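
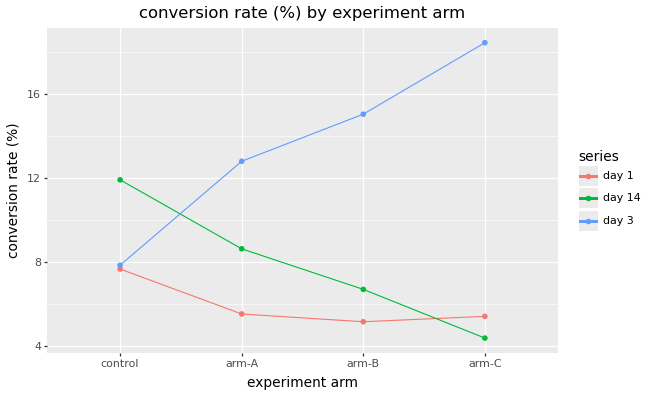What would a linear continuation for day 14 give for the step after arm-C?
Last three: 8, 6, 4 → slope ≈ -2/step → next ≈ 2.

≈ 2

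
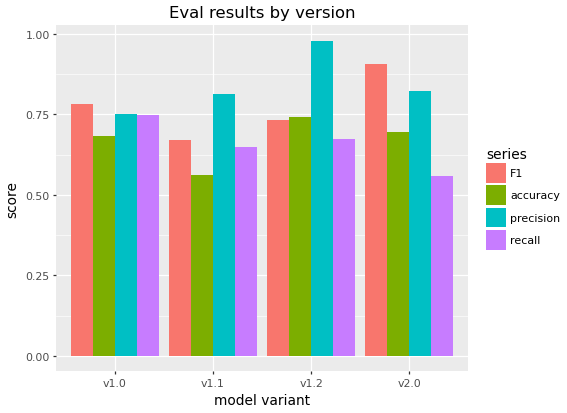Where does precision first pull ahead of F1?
v1.0: precision ≈ 0.8 vs F1 ≈ 0.8 (not yet); v1.1: precision ≈ 0.8 vs F1 ≈ 0.7 (first crossover).

v1.1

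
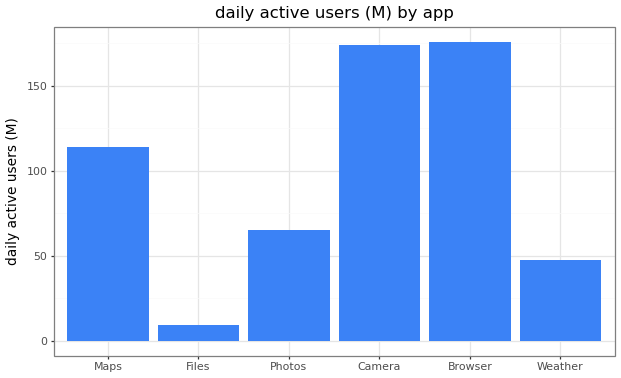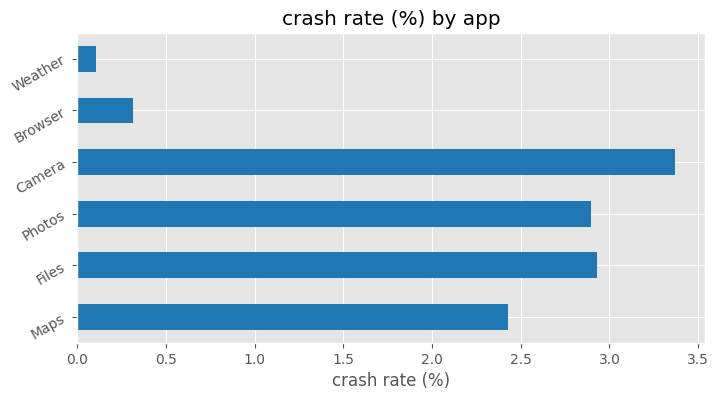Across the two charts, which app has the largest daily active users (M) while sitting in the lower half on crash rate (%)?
Chart 2 median crash rate (%) ≈ 2.5; below-median apps: Maps, Browser, Weather. Among those, Browser has the highest daily active users (M) (≈ 180).

Browser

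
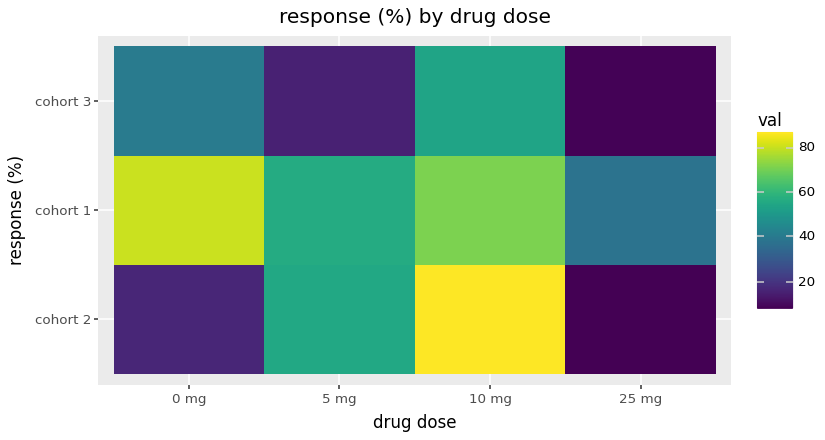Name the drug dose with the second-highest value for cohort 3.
0 mg

Top 3 for cohort 3: 10 mg ≈ 50, 0 mg ≈ 40, 5 mg ≈ 20.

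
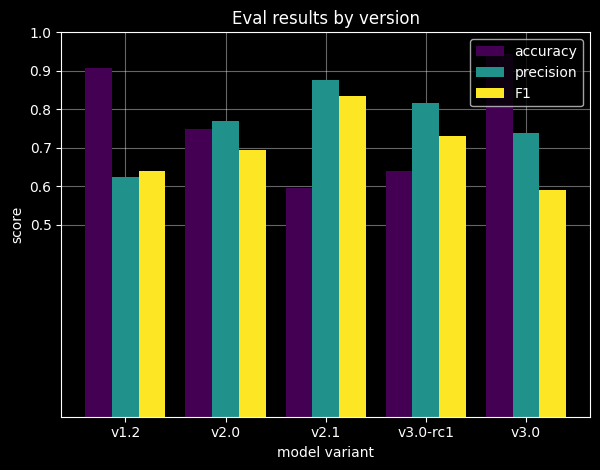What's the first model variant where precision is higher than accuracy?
v2.0

v1.2: precision ≈ 0.6 vs accuracy ≈ 0.9 (not yet); v2.0: precision ≈ 0.8 vs accuracy ≈ 0.7 (first crossover).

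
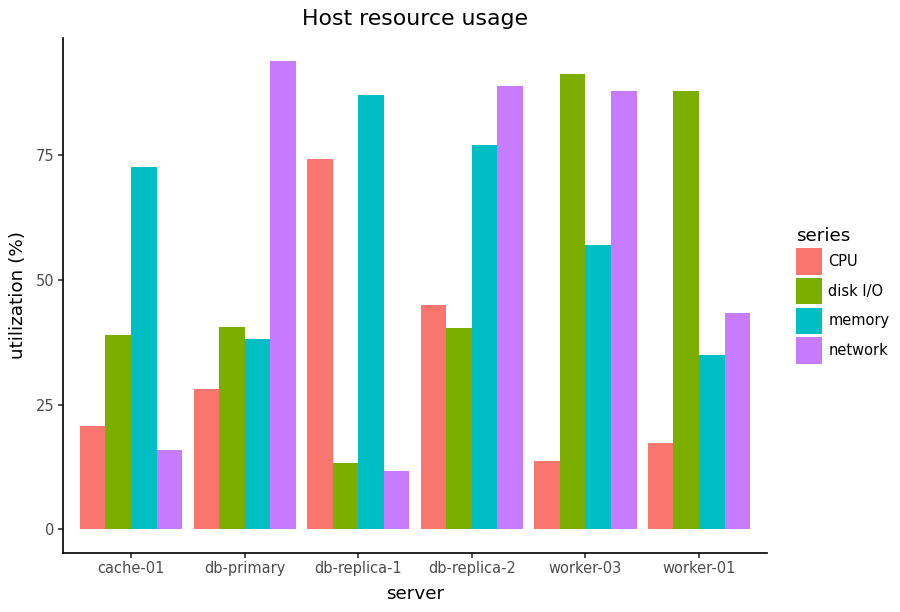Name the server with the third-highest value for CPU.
db-primary

Top 4 for CPU: db-replica-1 ≈ 70, db-replica-2 ≈ 40, db-primary ≈ 30, cache-01 ≈ 20.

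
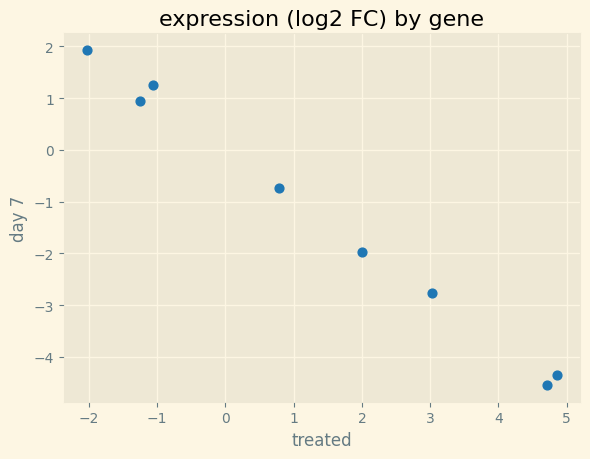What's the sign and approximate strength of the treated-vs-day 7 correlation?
Points are negatively correlated; strong (|r| ≈ 1.0).

negative, strong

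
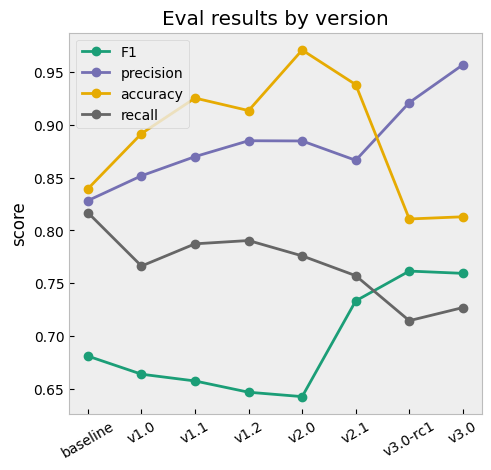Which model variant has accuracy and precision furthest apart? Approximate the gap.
v3.0: accuracy ≈ 0.80, precision ≈ 0.95 → gap ≈ 0.15. Next-largest (v3.0-rc1) is only ≈ 0.10.

v3.0, ≈ 0.15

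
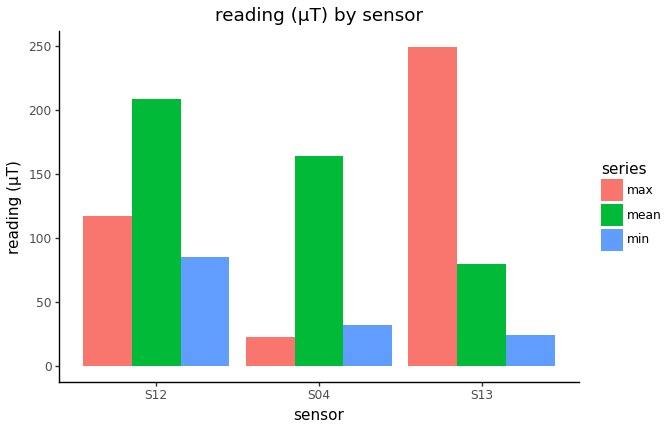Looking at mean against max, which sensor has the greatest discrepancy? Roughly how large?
S13: mean ≈ 75, max ≈ 250 → gap ≈ 175. Next-largest (S04) is only ≈ 150.

S13, ≈ 175 µT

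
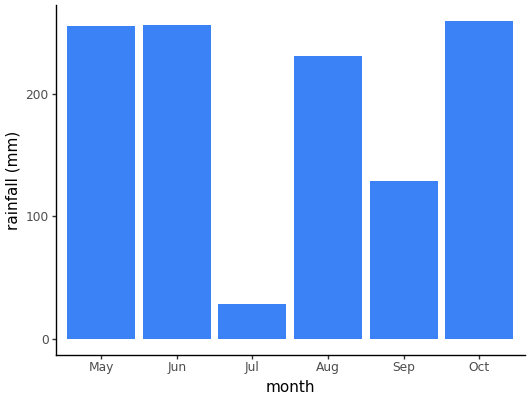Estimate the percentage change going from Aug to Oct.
≈ +11.1%

Aug ≈ 225, Oct ≈ 250; (250 − 225) / 225 ≈ +11.1%.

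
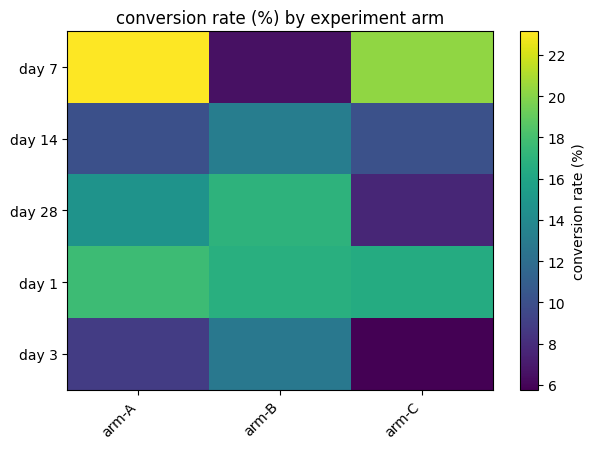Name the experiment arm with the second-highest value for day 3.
Top 3 for day 3: arm-B ≈ 12, arm-A ≈ 8, arm-C ≈ 6.

arm-A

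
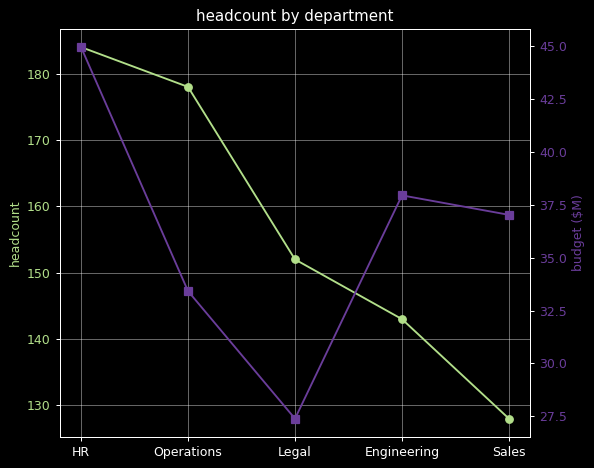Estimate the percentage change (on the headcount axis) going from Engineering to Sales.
≈ -10.3%

Engineering ≈ 145, Sales ≈ 130; (130 − 145) / 145 ≈ -10.3%.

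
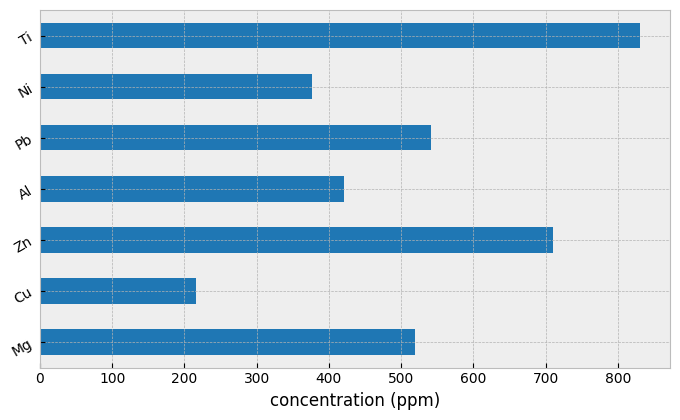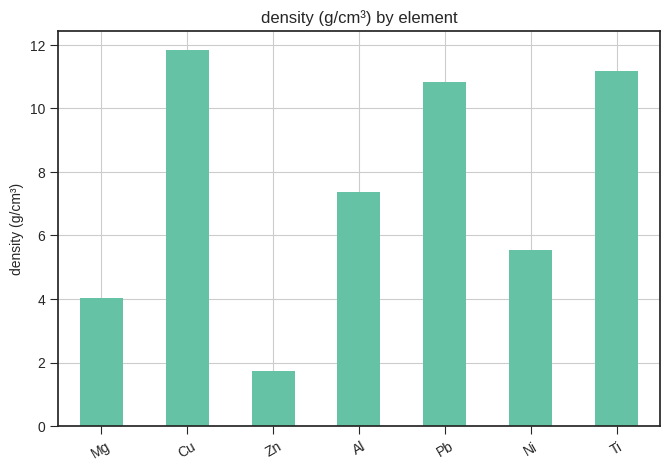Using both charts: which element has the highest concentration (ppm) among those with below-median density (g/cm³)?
Zn

Chart 2 median density (g/cm³) ≈ 8; below-median elements: Mg, Zn, Ni. Among those, Zn has the highest concentration (ppm) (≈ 700).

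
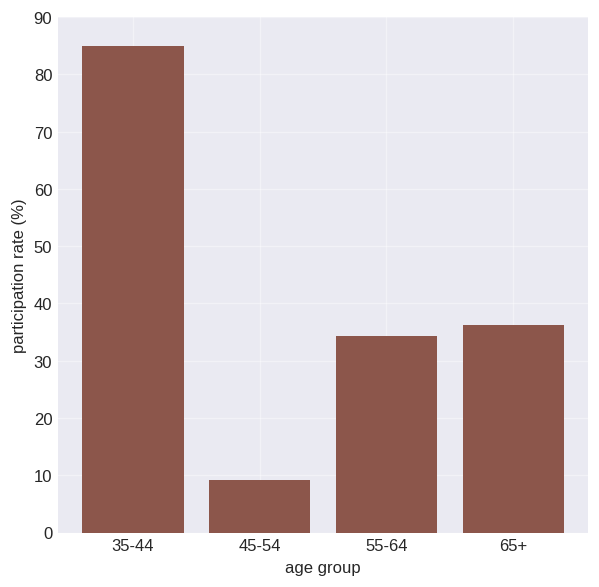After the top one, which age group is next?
65+

Top 3: 35-44 ≈ 80, 65+ ≈ 40, 55-64 ≈ 30.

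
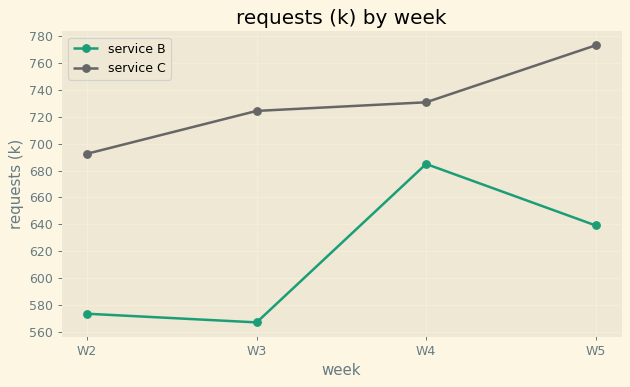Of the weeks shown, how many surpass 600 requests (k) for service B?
Above 600: W4, W5.

2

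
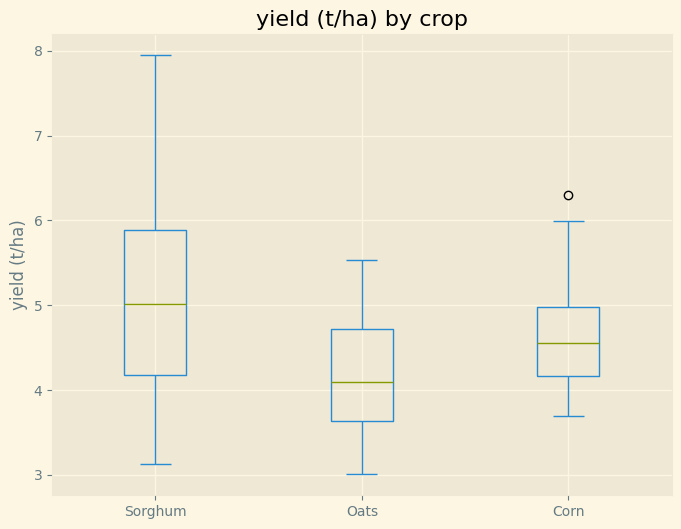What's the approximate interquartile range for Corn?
Q3 ≈ 5.0, Q1 ≈ 4.2; IQR ≈ 0.8.

≈ 0.8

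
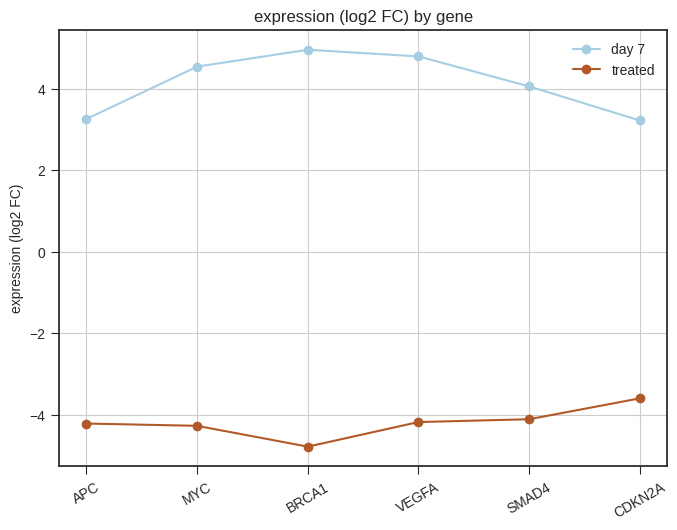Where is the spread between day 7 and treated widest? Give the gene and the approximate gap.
BRCA1, ≈ 10 log2 FC

BRCA1: day 7 ≈ 5, treated ≈ -5 → gap ≈ 10. Next-largest (VEGFA) is only ≈ 9.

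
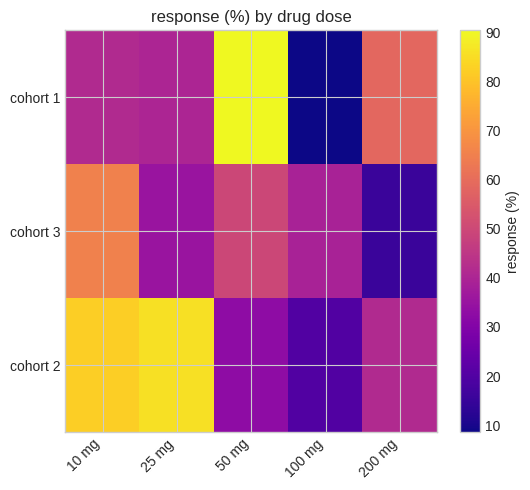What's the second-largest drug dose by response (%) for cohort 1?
Top 3 for cohort 1: 50 mg ≈ 90, 200 mg ≈ 60, 10 mg ≈ 40.

200 mg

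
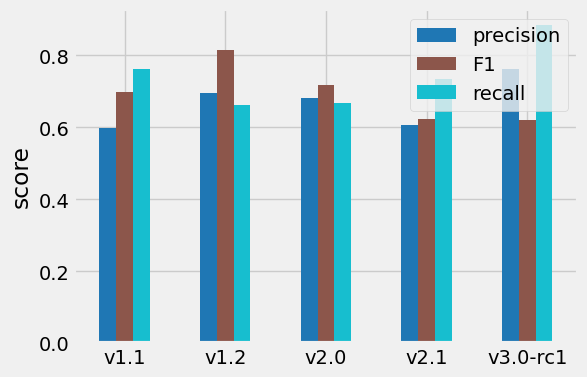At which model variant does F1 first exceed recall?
v1.2

v1.1: F1 ≈ 0.7 vs recall ≈ 0.8 (not yet); v1.2: F1 ≈ 0.8 vs recall ≈ 0.7 (first crossover).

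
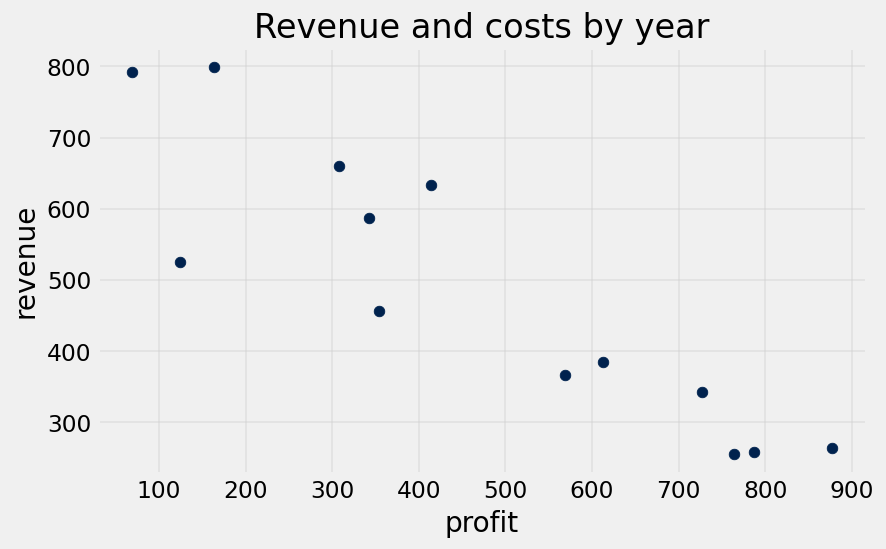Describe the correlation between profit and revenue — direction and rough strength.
negative, strong

Points are negatively correlated; strong (|r| ≈ 0.9).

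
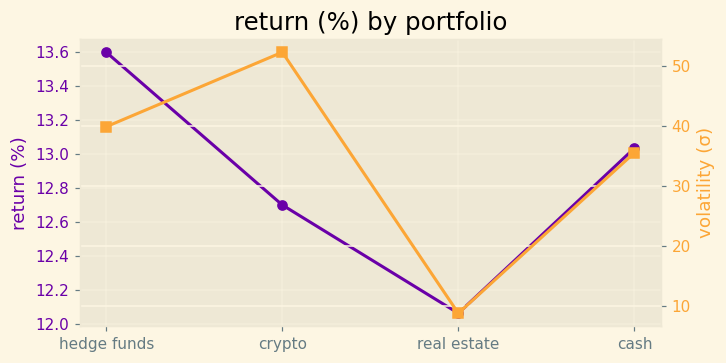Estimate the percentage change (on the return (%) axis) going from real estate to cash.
real estate ≈ 12.0, cash ≈ 13.0; (13.0 − 12.0) / 12.0 ≈ +8.3%.

≈ +8.3%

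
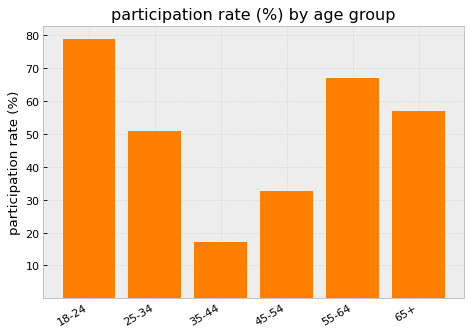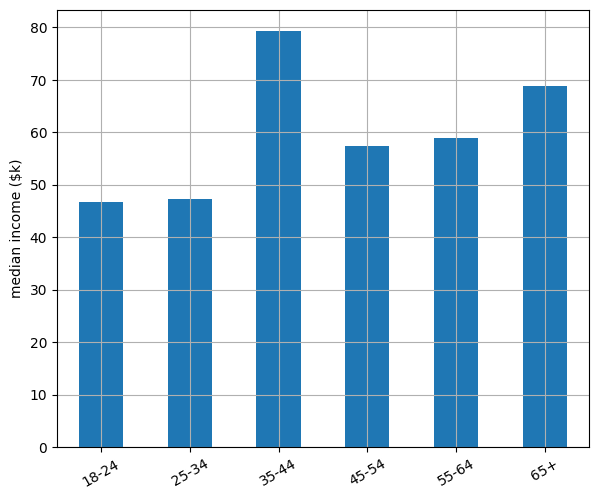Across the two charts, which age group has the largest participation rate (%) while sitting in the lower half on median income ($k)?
Chart 2 median median income ($k) ≈ 60; below-median age groups: 18-24, 25-34, 45-54. Among those, 18-24 has the highest participation rate (%) (≈ 80).

18-24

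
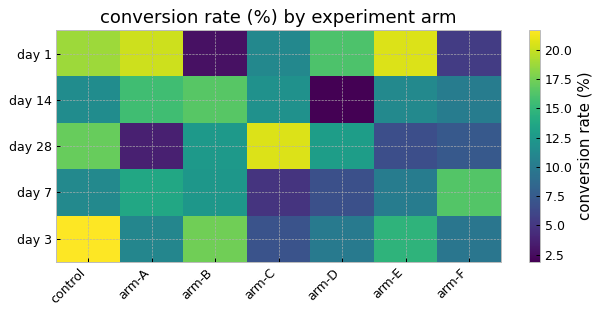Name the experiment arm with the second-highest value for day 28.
Top 3 for day 28: arm-C ≈ 20, control ≈ 18, arm-D ≈ 12.

control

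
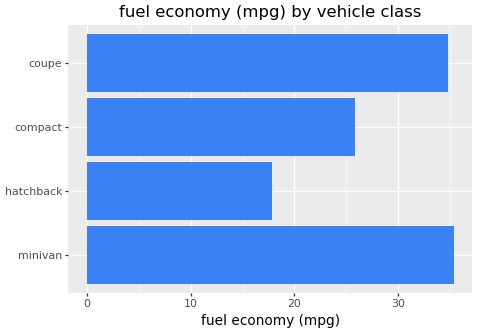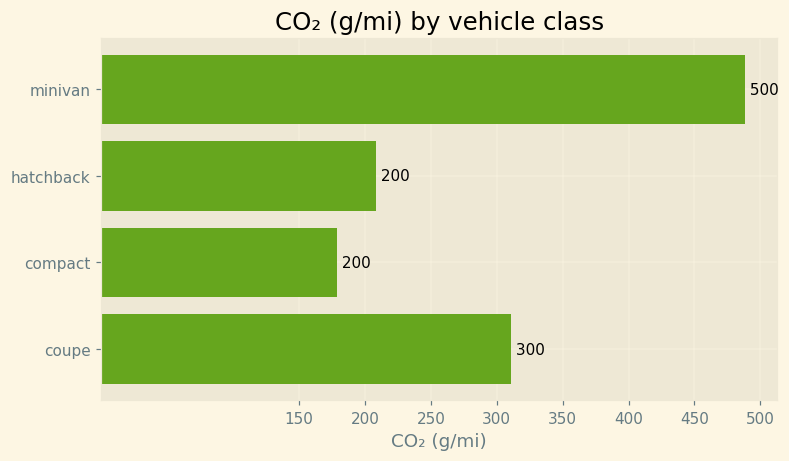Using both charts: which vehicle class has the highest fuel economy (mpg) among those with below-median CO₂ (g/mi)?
Chart 2 median CO₂ (g/mi) ≈ 250; below-median vehicle classes: hatchback, compact. Among those, compact has the highest fuel economy (mpg) (≈ 25).

compact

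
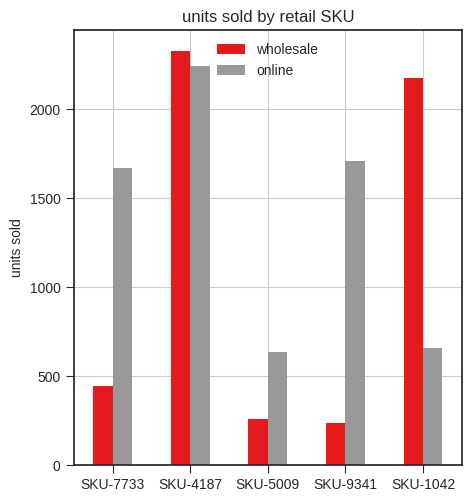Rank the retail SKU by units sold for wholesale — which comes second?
SKU-1042

Top 3 for wholesale: SKU-4187 ≈ 2400, SKU-1042 ≈ 2200, SKU-7733 ≈ 400.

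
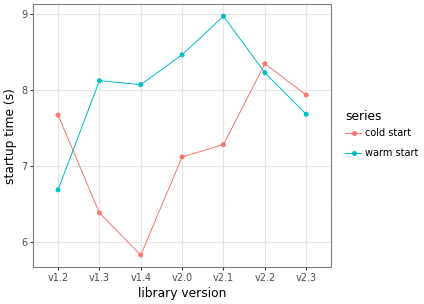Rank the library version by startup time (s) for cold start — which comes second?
v2.3

Top 3 for cold start: v2.2 ≈ 8.5, v2.3 ≈ 8.0, v1.2 ≈ 7.5.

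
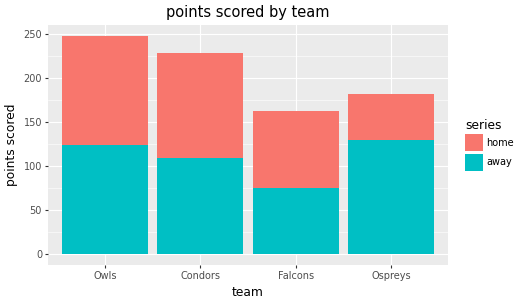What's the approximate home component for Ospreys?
home top ≈ 175, bottom ≈ 125; segment ≈ 50.

≈ 50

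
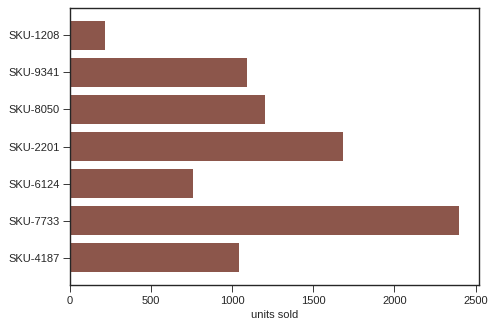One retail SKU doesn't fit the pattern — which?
SKU-7733 ≈ 2400; the rest sit between ≈ 200 and ≈ 1600.

SKU-7733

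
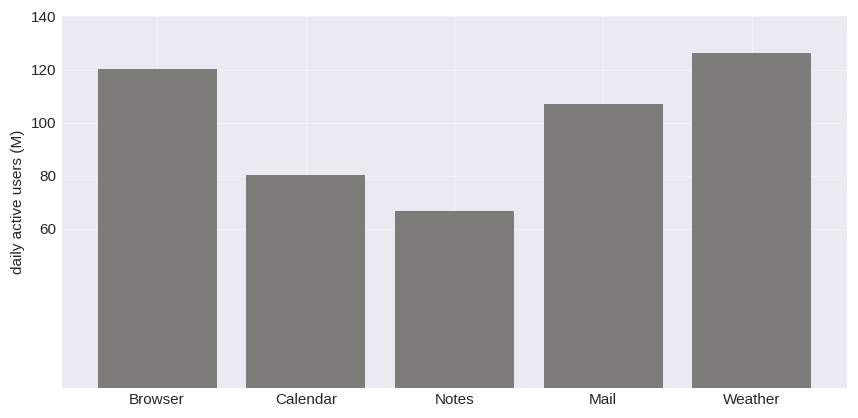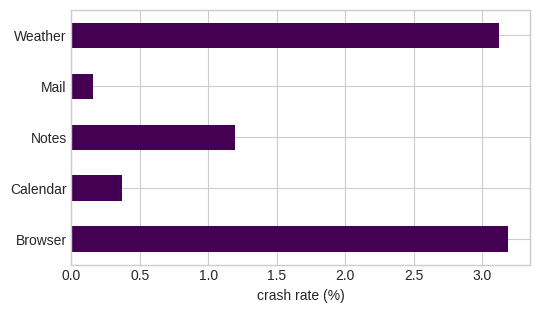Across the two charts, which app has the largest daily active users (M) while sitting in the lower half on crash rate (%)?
Chart 2 median crash rate (%) ≈ 1; below-median apps: Calendar, Mail. Among those, Mail has the highest daily active users (M) (≈ 100).

Mail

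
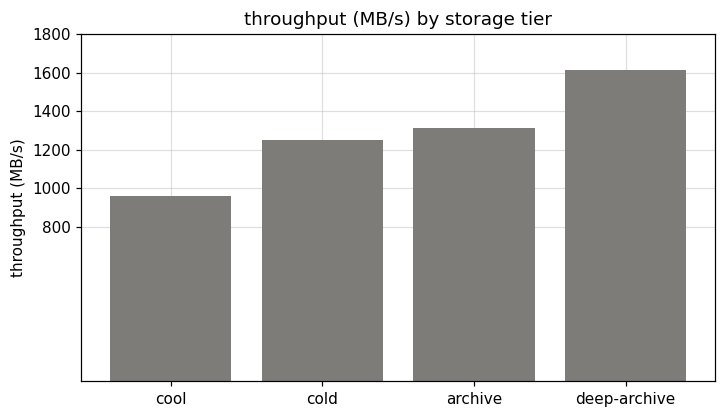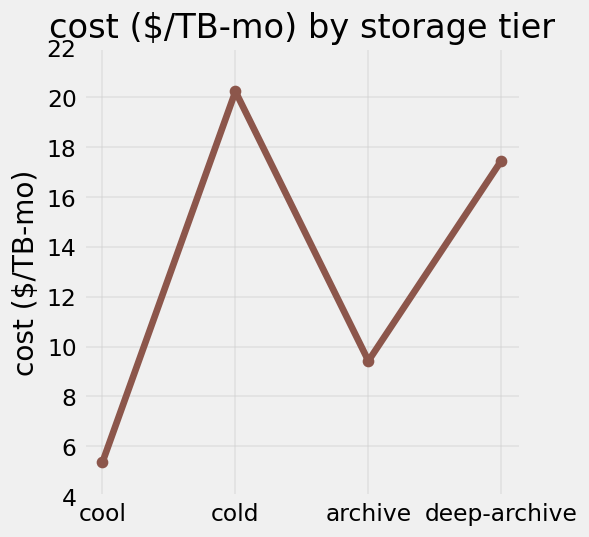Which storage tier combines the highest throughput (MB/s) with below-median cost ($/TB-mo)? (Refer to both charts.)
Chart 2 median cost ($/TB-mo) ≈ 14; below-median storage tiers: cool, archive. Among those, archive has the highest throughput (MB/s) (≈ 1400).

archive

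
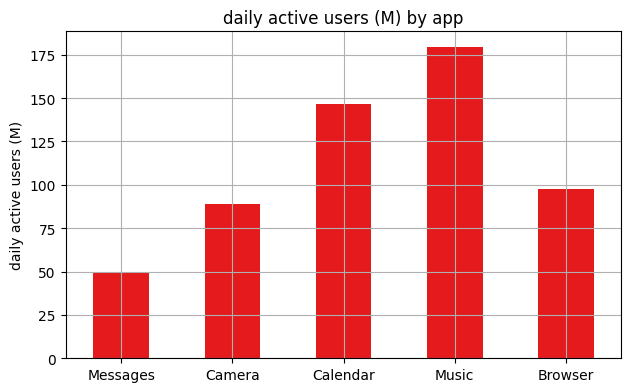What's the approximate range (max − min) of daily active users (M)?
≈ 140

Max Music ≈ 180, min Messages ≈ 40; range ≈ 140.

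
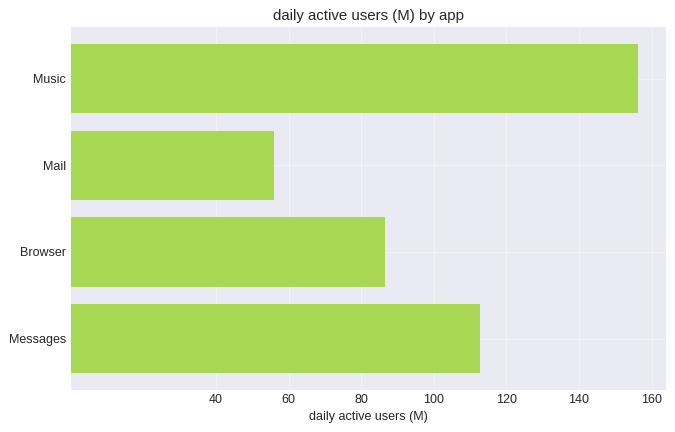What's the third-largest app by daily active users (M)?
Browser

Top 4: Music ≈ 160, Messages ≈ 120, Browser ≈ 80, Mail ≈ 60.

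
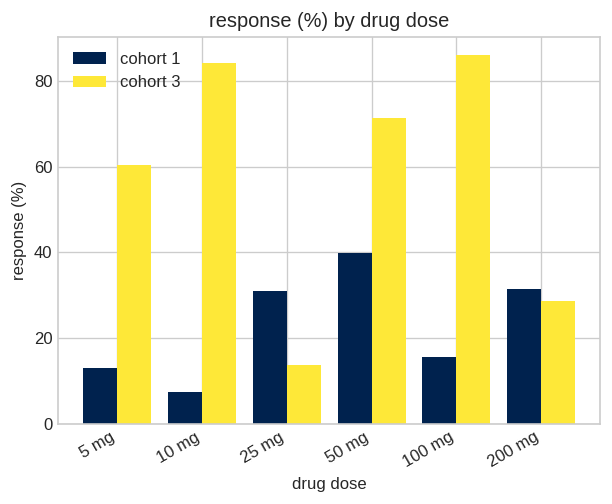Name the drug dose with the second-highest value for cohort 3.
Top 3 for cohort 3: 100 mg ≈ 90, 10 mg ≈ 80, 50 mg ≈ 70.

10 mg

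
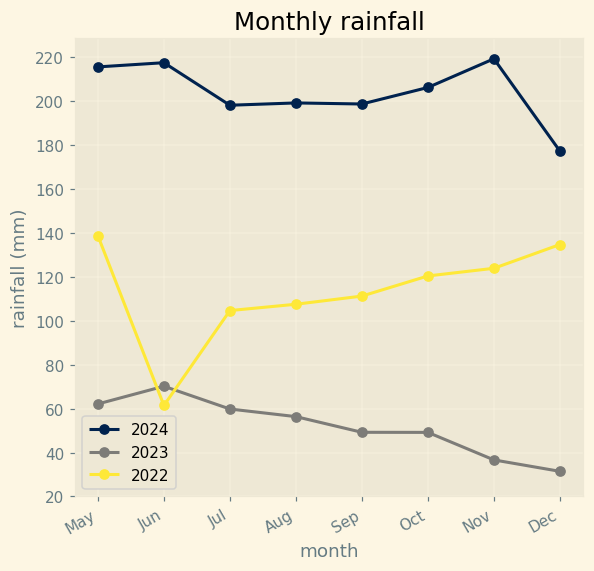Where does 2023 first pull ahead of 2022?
May: 2023 ≈ 60 vs 2022 ≈ 140 (not yet); Jun: 2023 ≈ 80 vs 2022 ≈ 60 (first crossover).

Jun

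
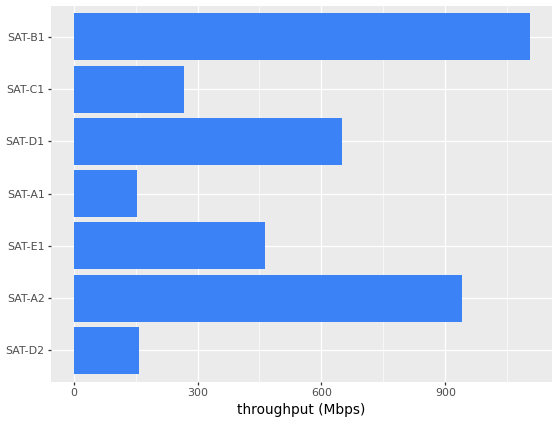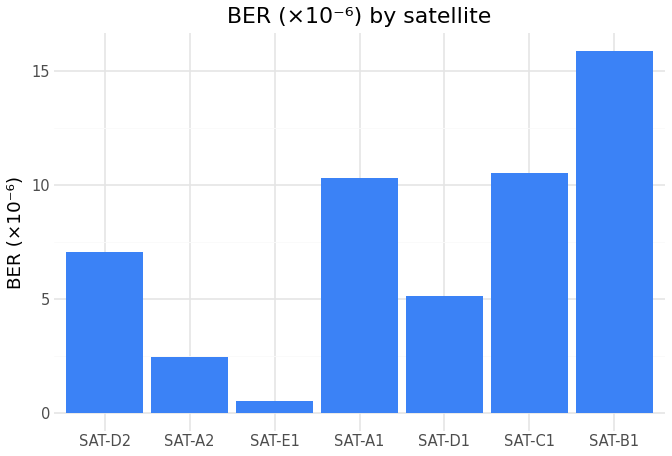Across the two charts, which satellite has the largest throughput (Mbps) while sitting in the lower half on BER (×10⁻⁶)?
Chart 2 median BER (×10⁻⁶) ≈ 8; below-median satellites: SAT-A2, SAT-E1, SAT-D1. Among those, SAT-A2 has the highest throughput (Mbps) (≈ 1000).

SAT-A2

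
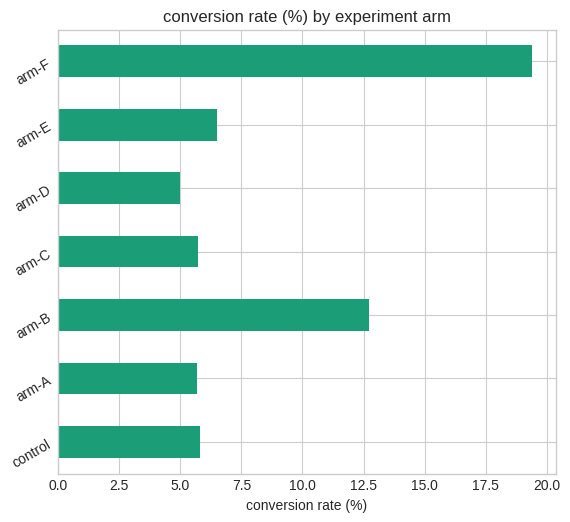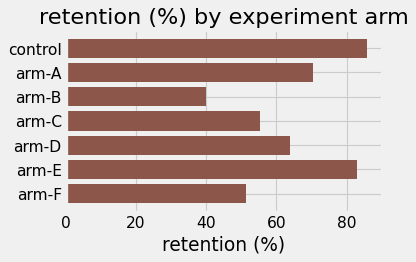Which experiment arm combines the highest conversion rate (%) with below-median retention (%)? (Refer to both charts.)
Chart 2 median retention (%) ≈ 60; below-median experiment arms: arm-B, arm-C, arm-F. Among those, arm-F has the highest conversion rate (%) (≈ 20).

arm-F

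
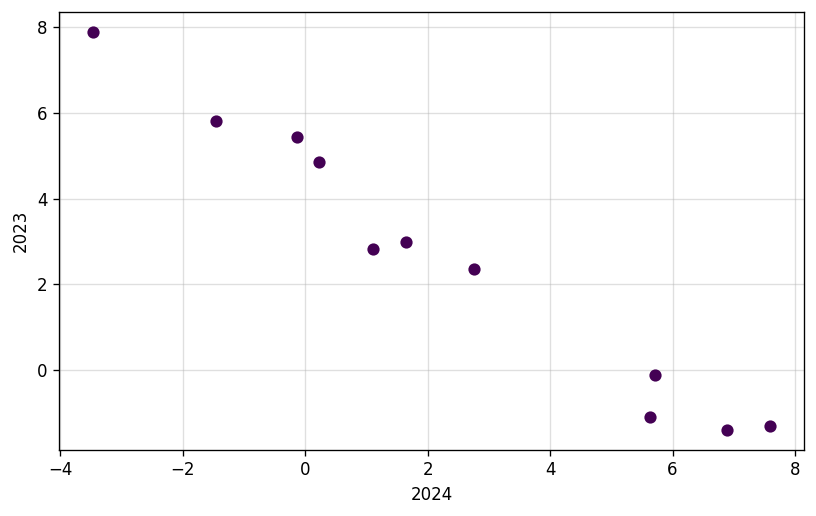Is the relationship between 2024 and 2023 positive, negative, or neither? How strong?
negative, strong

Points are negatively correlated; strong (|r| ≈ 1.0).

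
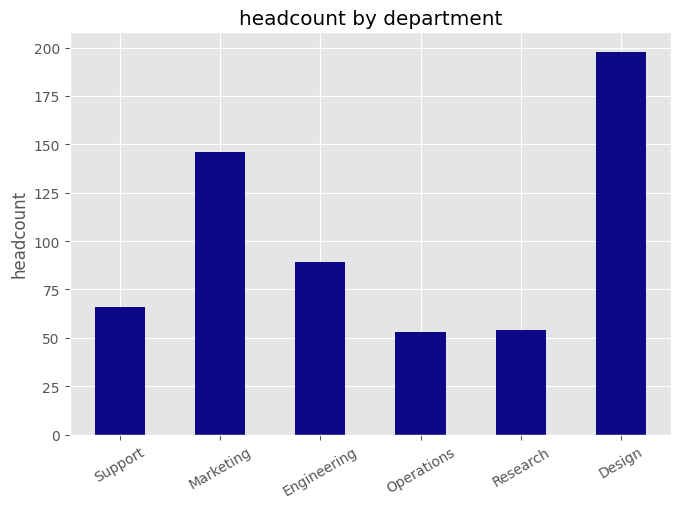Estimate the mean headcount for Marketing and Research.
≈ 100

(140 + 60) / 2 ≈ 100.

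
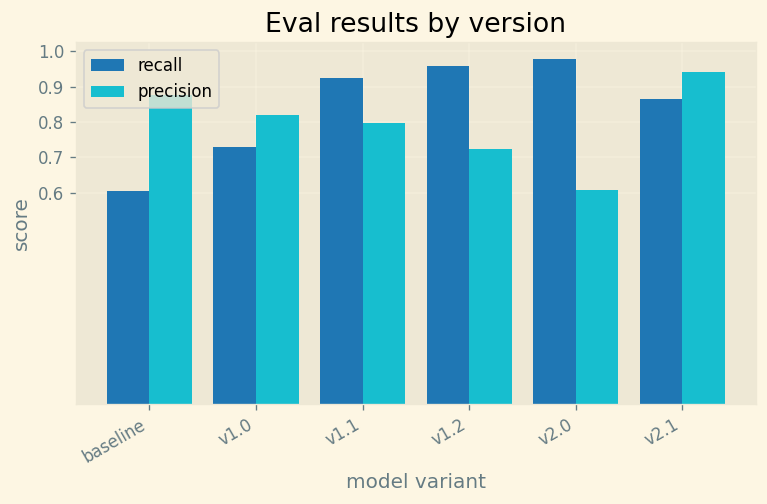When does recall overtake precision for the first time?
v1.1

v1.0: recall ≈ 0.7 vs precision ≈ 0.8 (not yet); v1.1: recall ≈ 0.9 vs precision ≈ 0.8 (first crossover).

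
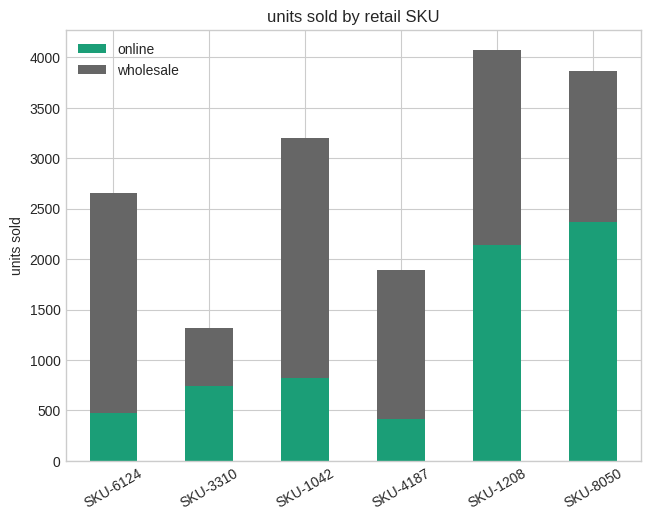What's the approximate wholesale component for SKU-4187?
wholesale top ≈ 2000, bottom ≈ 500; segment ≈ 1500.

≈ 1500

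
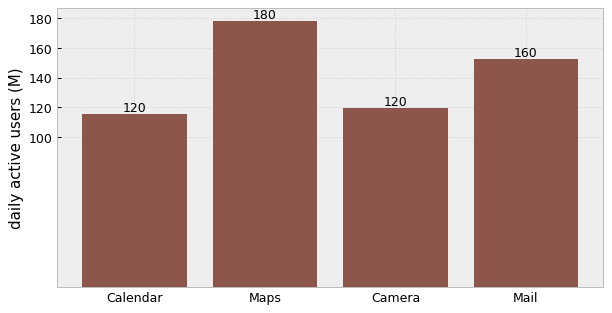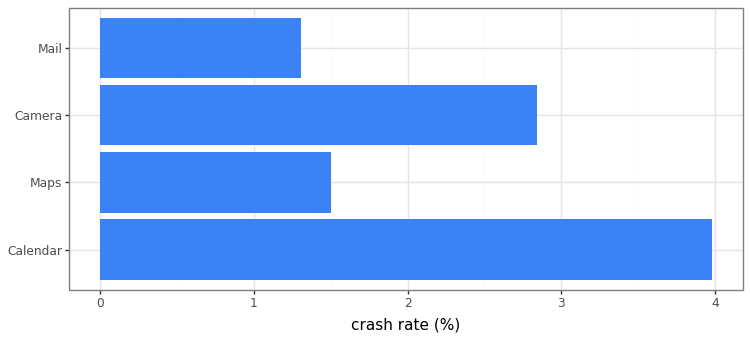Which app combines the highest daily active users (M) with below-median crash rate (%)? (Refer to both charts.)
Maps

Chart 2 median crash rate (%) ≈ 2; below-median apps: Maps, Mail. Among those, Maps has the highest daily active users (M) (≈ 180).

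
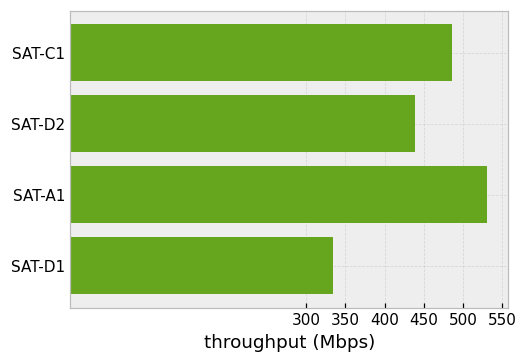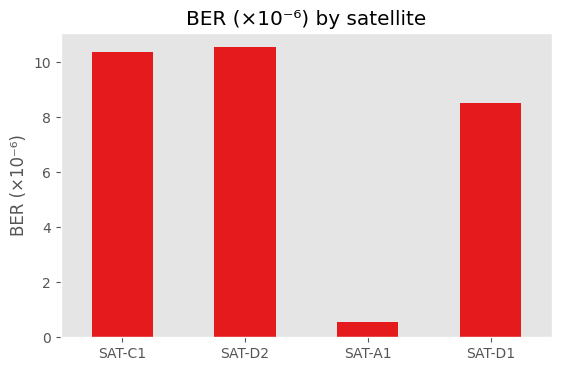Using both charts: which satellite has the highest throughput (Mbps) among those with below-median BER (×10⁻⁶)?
SAT-A1

Chart 2 median BER (×10⁻⁶) ≈ 9; below-median satellites: SAT-A1, SAT-D1. Among those, SAT-A1 has the highest throughput (Mbps) (≈ 550).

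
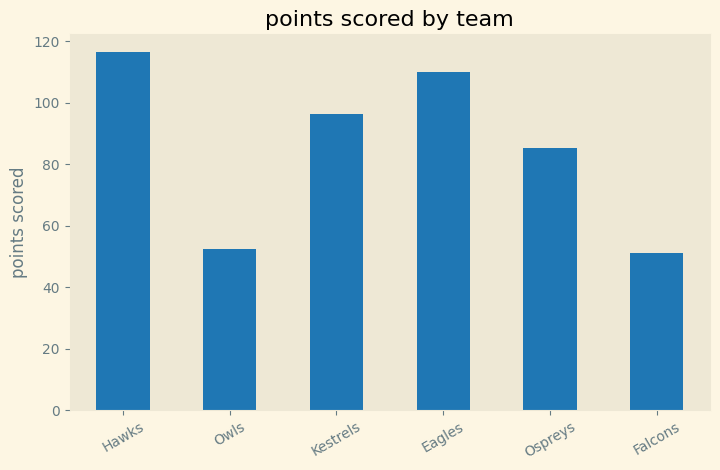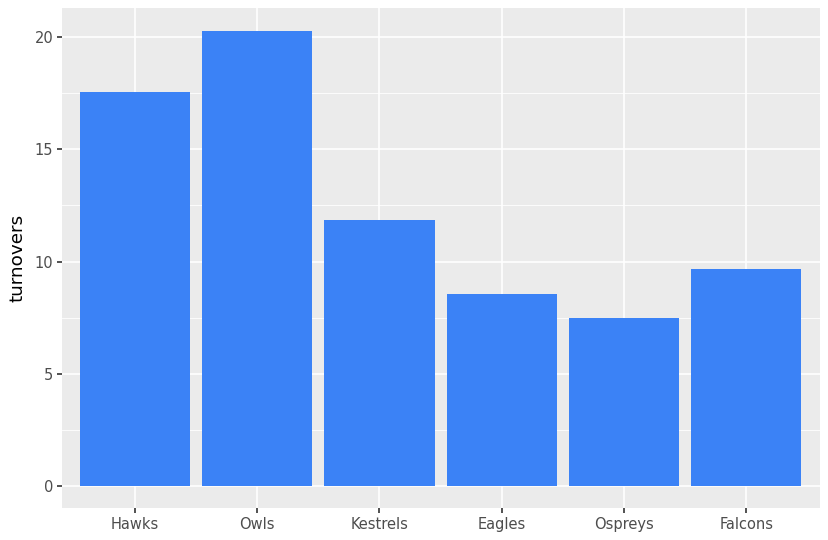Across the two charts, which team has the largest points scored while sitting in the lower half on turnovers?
Eagles

Chart 2 median turnovers ≈ 10; below-median teams: Eagles, Ospreys, Falcons. Among those, Eagles has the highest points scored (≈ 120).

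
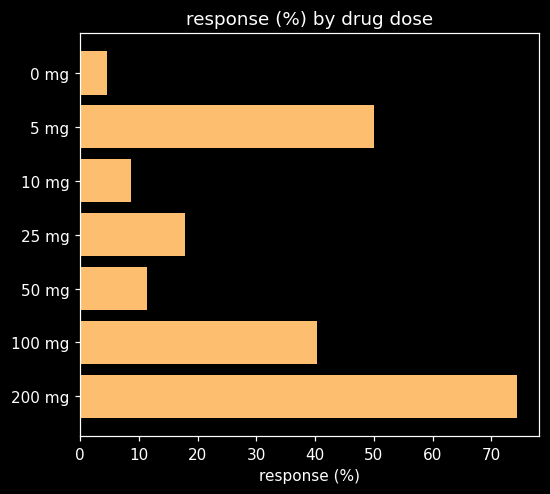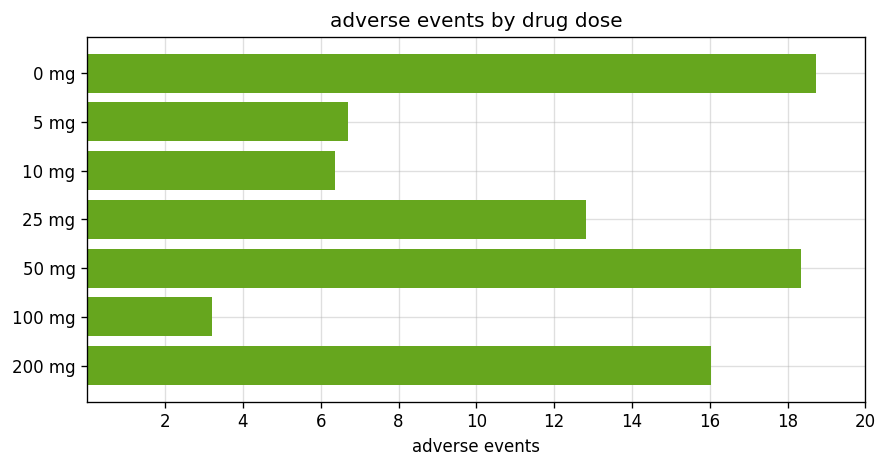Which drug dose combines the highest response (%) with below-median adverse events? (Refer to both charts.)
5 mg

Chart 2 median adverse events ≈ 12; below-median drug doses: 5 mg, 10 mg, 100 mg. Among those, 5 mg has the highest response (%) (≈ 50).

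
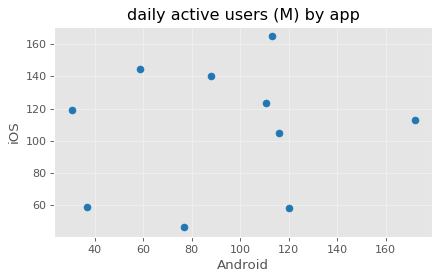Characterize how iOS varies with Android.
Points are roughly uncorrelated; weak (|r| ≈ 0.1).

no clear correlation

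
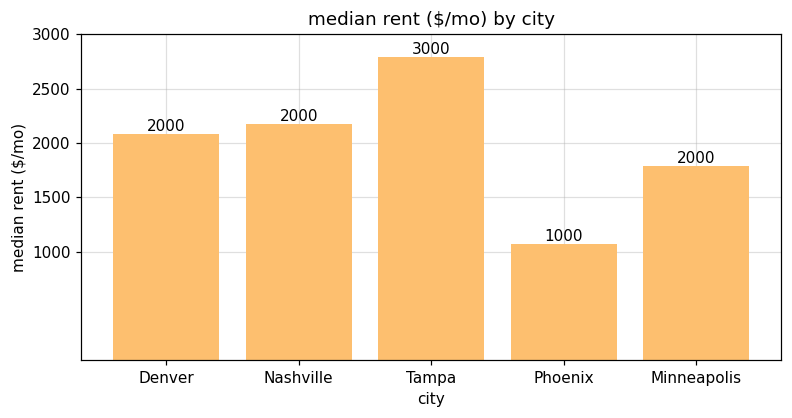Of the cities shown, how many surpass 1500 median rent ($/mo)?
4

Above 1500: Denver, Nashville, Tampa, Minneapolis.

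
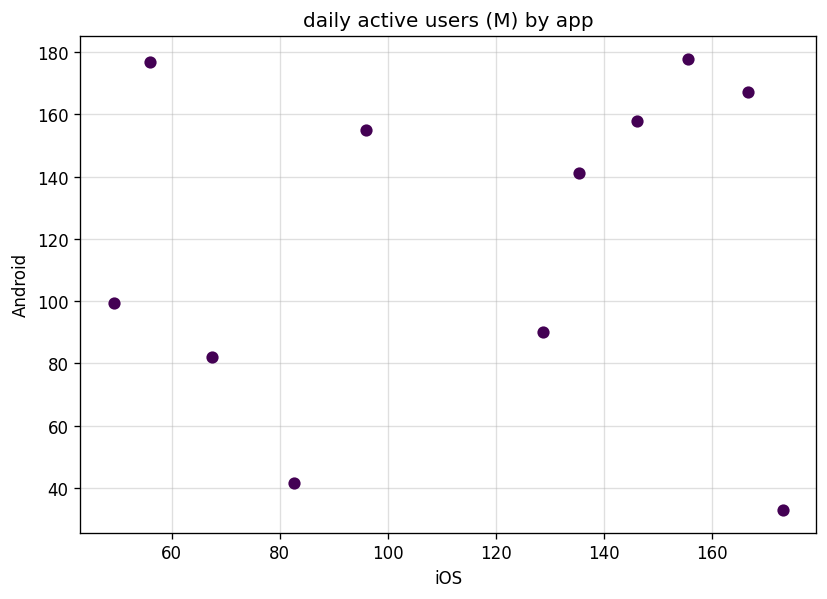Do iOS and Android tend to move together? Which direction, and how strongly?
no clear correlation

Points are roughly uncorrelated; weak (|r| ≈ 0.1).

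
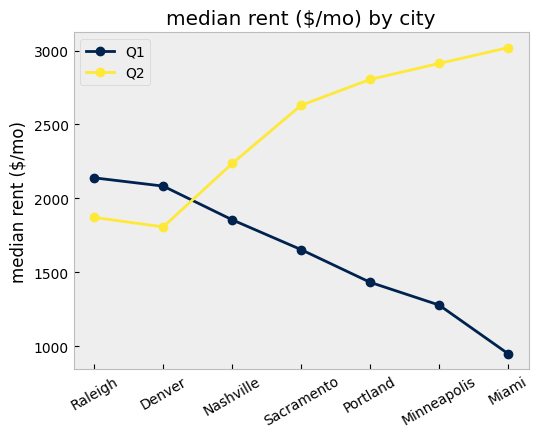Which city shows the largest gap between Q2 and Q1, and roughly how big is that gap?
Miami: Q2 ≈ 3000, Q1 ≈ 1000 → gap ≈ 2000. Next-largest (Minneapolis) is only ≈ 1800.

Miami, ≈ 2000 $/mo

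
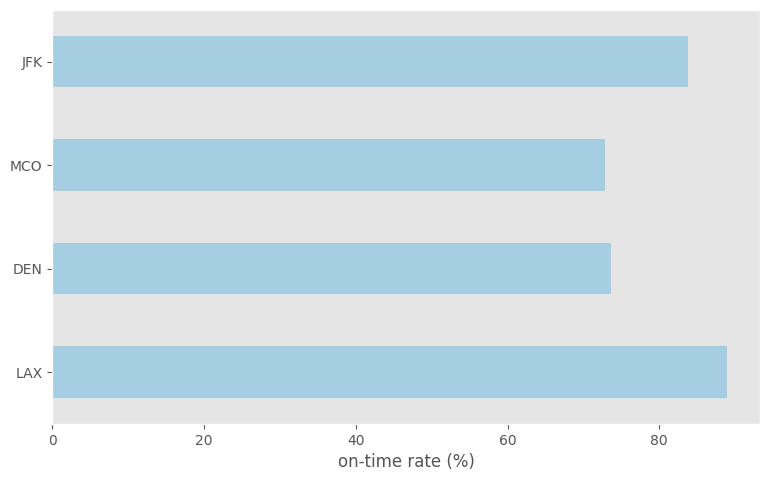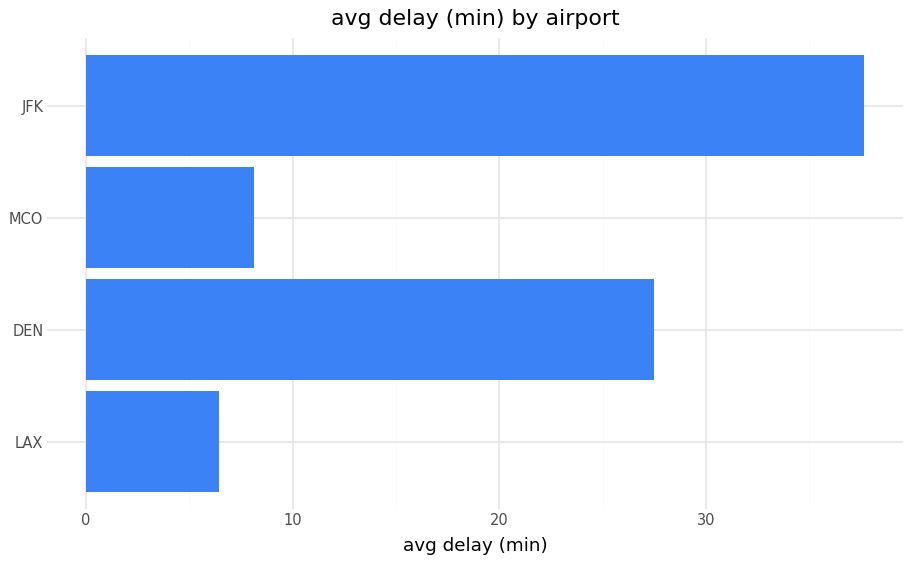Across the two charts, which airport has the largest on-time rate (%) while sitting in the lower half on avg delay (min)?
Chart 2 median avg delay (min) ≈ 20; below-median airports: LAX, MCO. Among those, LAX has the highest on-time rate (%) (≈ 90).

LAX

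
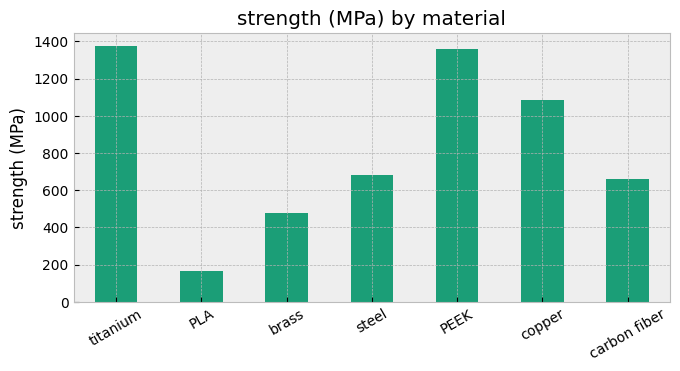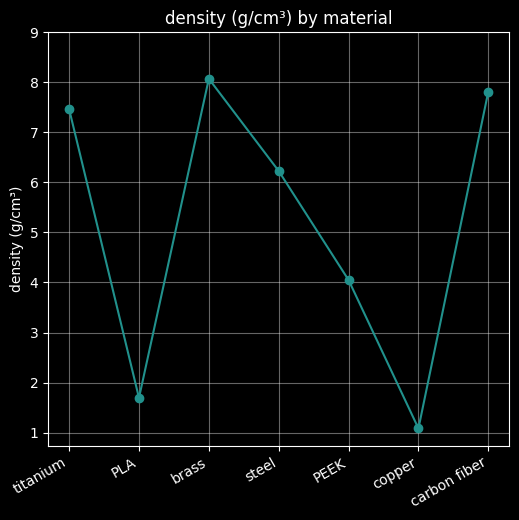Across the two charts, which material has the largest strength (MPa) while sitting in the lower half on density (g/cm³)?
Chart 2 median density (g/cm³) ≈ 6; below-median materials: PLA, PEEK, copper. Among those, PEEK has the highest strength (MPa) (≈ 1400).

PEEK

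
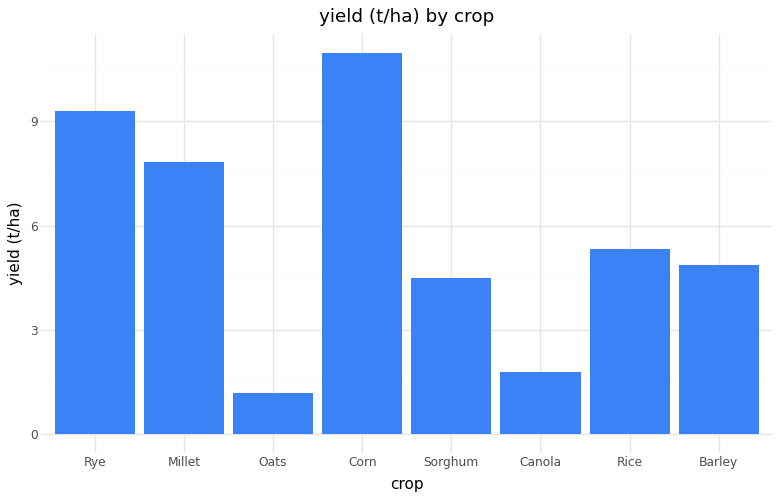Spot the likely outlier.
Corn ≈ 11; the rest sit between ≈ 1 and ≈ 9.

Corn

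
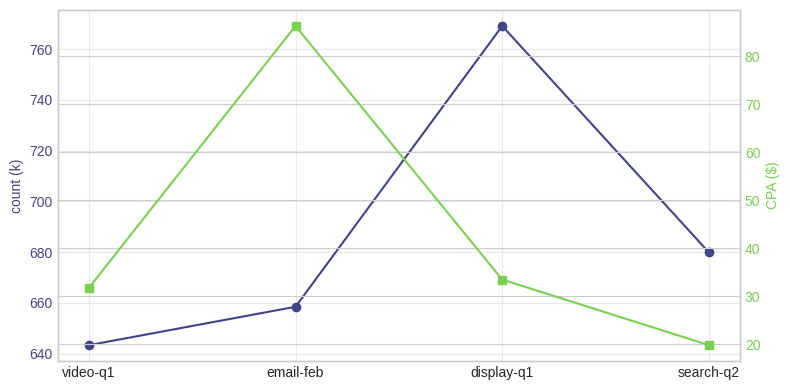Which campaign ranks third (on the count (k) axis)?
email-feb

Top 4 (on the count (k) axis): display-q1 ≈ 760, search-q2 ≈ 680, email-feb ≈ 660, video-q1 ≈ 640.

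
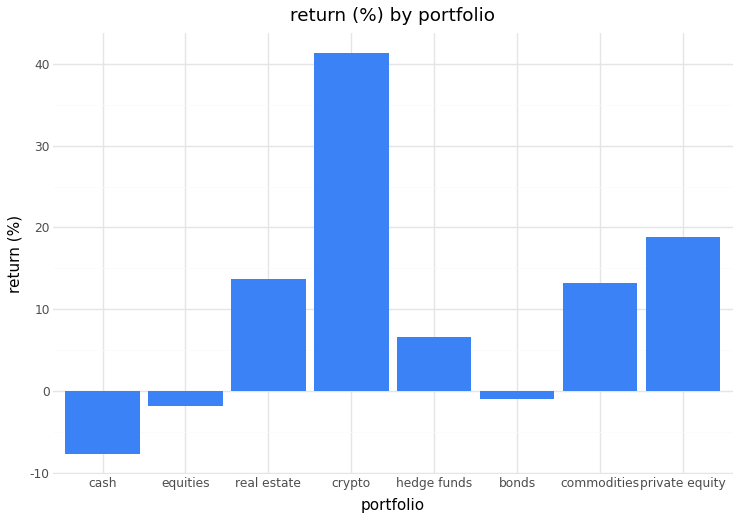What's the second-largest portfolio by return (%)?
private equity

Top 3: crypto ≈ 40, private equity ≈ 20, real estate ≈ 15.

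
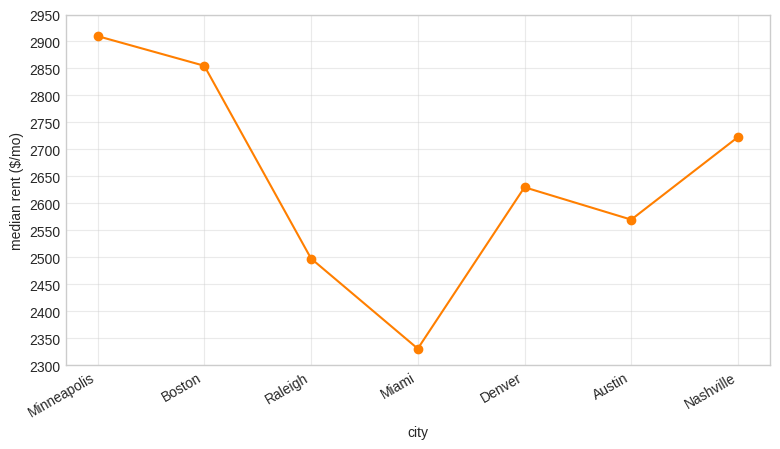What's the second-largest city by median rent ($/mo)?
Boston

Top 3: Minneapolis ≈ 2900, Boston ≈ 2850, Nashville ≈ 2700.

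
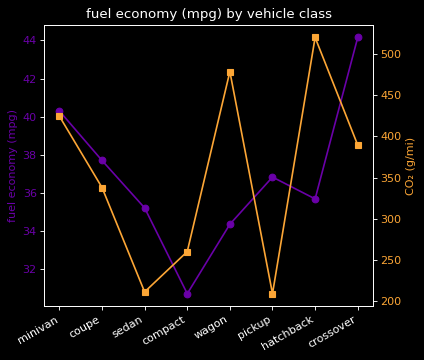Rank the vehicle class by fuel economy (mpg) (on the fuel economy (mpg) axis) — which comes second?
minivan

Top 3 (on the fuel economy (mpg) axis): crossover ≈ 44, minivan ≈ 40, coupe ≈ 38.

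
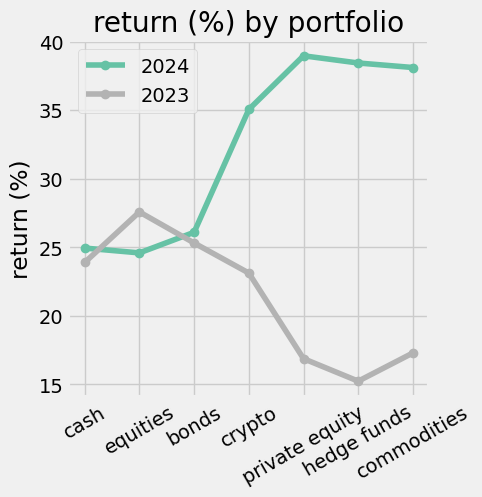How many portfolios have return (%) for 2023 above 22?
Above 22: cash, equities, bonds, crypto.

4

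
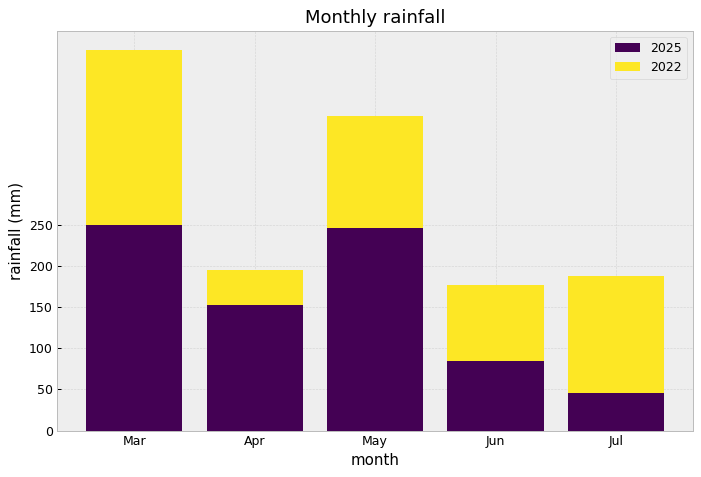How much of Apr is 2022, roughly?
≈ 50

2022 top ≈ 200, bottom ≈ 150; segment ≈ 50.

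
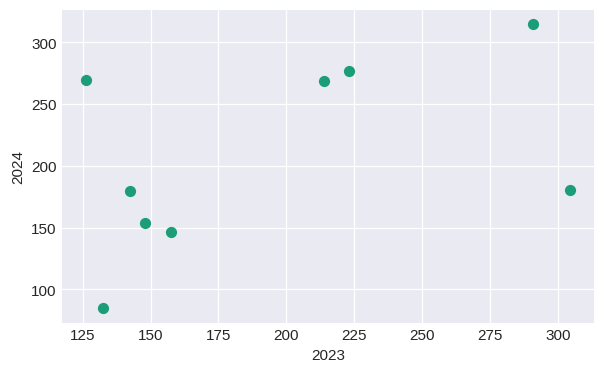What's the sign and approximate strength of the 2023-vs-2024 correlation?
Points are positively correlated; moderate (|r| ≈ 0.5).

positive, moderate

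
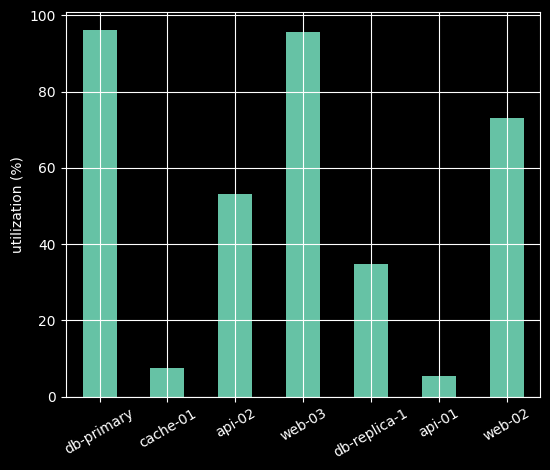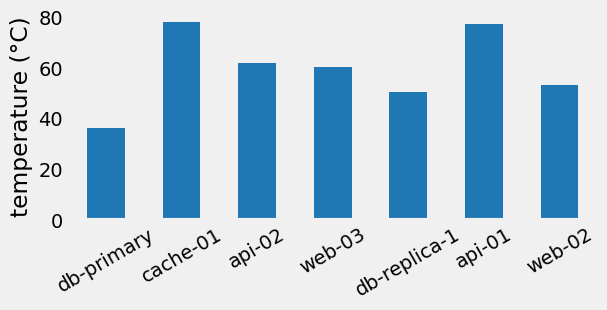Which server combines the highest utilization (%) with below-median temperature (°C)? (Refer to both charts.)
db-primary

Chart 2 median temperature (°C) ≈ 60; below-median servers: db-primary, db-replica-1, web-02. Among those, db-primary has the highest utilization (%) (≈ 100).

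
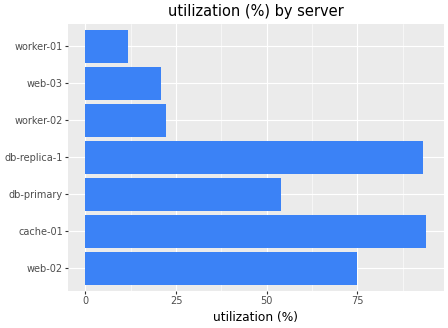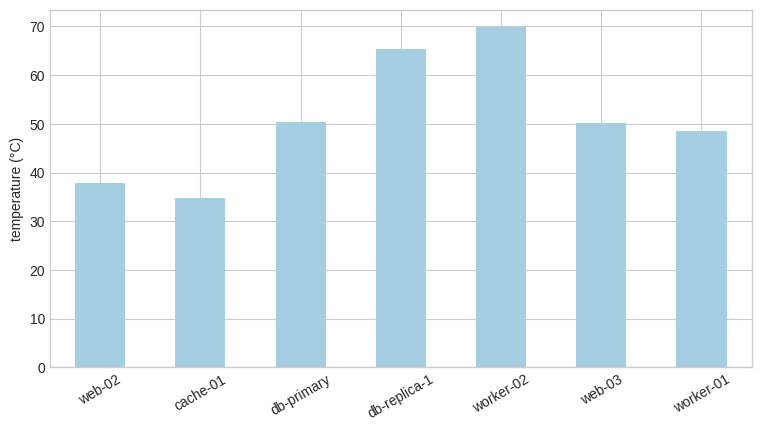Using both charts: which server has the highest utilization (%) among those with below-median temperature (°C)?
Chart 2 median temperature (°C) ≈ 50; below-median servers: web-02, cache-01, worker-01. Among those, cache-01 has the highest utilization (%) (≈ 90).

cache-01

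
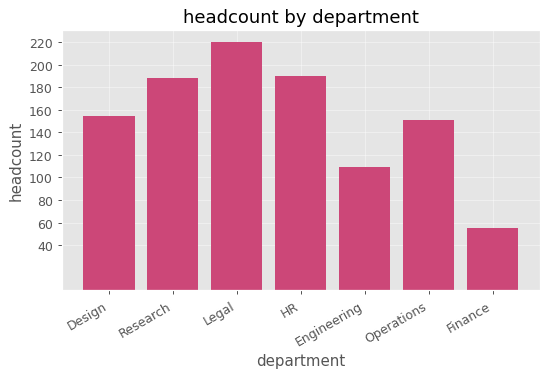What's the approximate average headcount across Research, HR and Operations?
≈ 180

(180 + 200 + 160) / 3 ≈ 180.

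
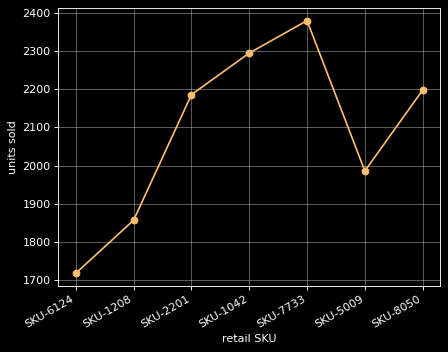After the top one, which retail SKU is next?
Top 3: SKU-7733 ≈ 2400, SKU-1042 ≈ 2300, SKU-8050 ≈ 2200.

SKU-1042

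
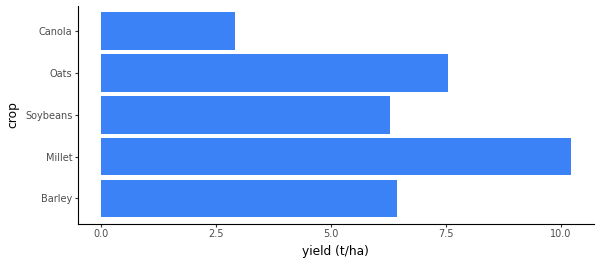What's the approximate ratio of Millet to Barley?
≈ 1.67×

Millet ≈ 10, Barley ≈ 6; 10/6 ≈ 1.67.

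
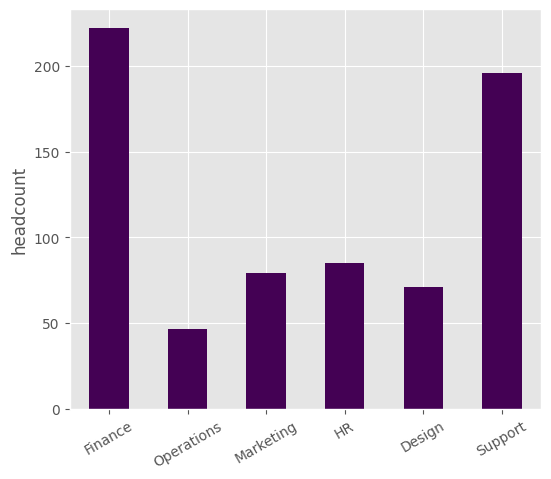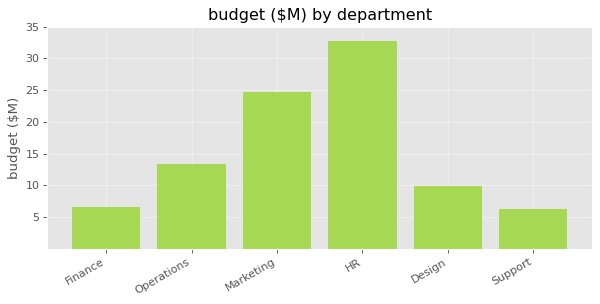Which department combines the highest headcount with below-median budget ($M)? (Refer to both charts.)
Chart 2 median budget ($M) ≈ 10; below-median departments: Finance, Design, Support. Among those, Finance has the highest headcount (≈ 225).

Finance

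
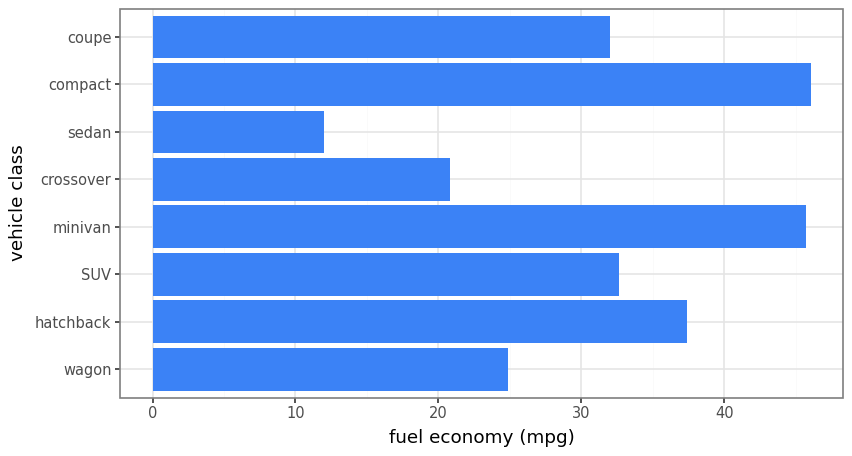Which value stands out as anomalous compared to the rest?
sedan ≈ 10; the rest sit between ≈ 20 and ≈ 45.

sedan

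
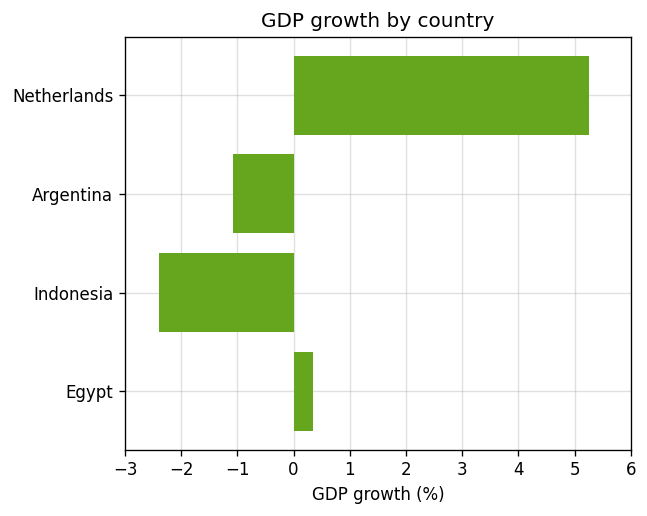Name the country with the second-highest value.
Egypt

Top 3: Netherlands ≈ 5, Egypt ≈ 0, Argentina ≈ -1.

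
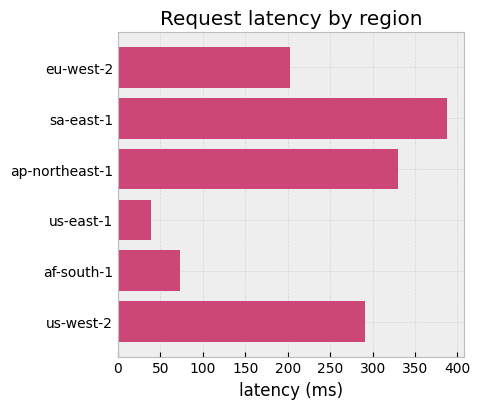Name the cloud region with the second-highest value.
Top 3: sa-east-1 ≈ 400, ap-northeast-1 ≈ 350, us-west-2 ≈ 300.

ap-northeast-1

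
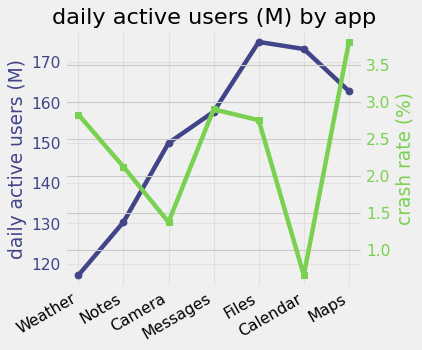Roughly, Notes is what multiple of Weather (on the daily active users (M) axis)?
Notes ≈ 130, Weather ≈ 115; 130/115 ≈ 1.13.

≈ 1.13×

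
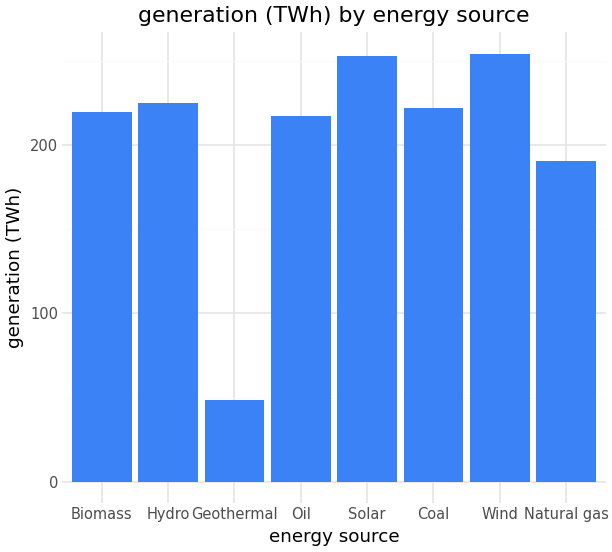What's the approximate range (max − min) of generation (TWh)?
Max Wind ≈ 250, min Geothermal ≈ 50; range ≈ 200.

≈ 200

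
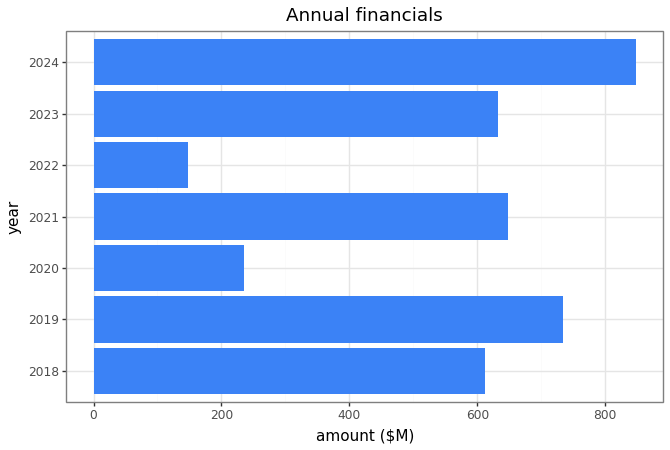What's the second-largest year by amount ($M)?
2019

Top 3: 2024 ≈ 800, 2019 ≈ 700, 2021 ≈ 600.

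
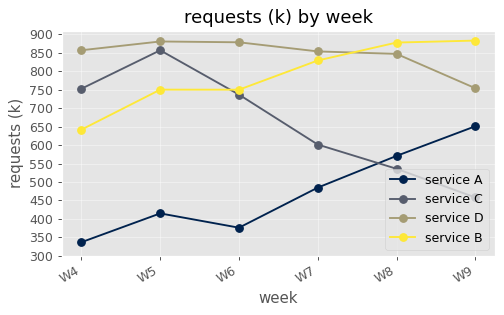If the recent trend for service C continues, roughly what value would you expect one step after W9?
Last three: 600, 550, 450 → slope ≈ -75/step → next ≈ 375.

≈ 375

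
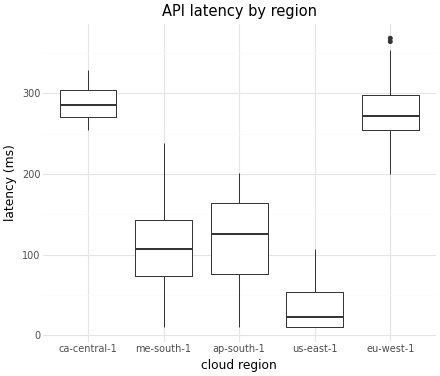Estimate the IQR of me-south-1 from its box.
≈ 75

Q3 ≈ 150, Q1 ≈ 75; IQR ≈ 75.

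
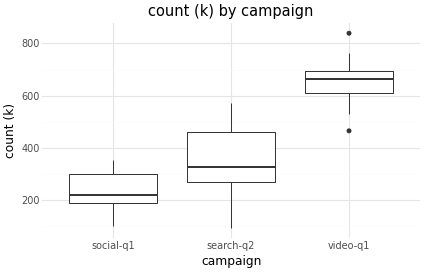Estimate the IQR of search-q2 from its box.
Q3 ≈ 450, Q1 ≈ 250; IQR ≈ 200.

≈ 200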